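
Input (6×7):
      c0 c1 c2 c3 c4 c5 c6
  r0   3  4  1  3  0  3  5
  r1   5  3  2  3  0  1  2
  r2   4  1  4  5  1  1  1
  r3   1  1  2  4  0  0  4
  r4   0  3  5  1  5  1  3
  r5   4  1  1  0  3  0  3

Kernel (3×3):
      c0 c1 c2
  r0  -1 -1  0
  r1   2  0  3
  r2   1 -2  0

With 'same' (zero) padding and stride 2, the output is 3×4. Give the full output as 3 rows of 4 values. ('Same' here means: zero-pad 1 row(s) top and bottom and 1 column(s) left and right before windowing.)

Output[0,0]: The receptive field on the zero-padded input at this output position is [0 0 0 / 0 3 4 / 0 5 3]. Elementwise product with the kernel and sum: 0·-1 + 0·-1 + 0·2 + 4·3 + 0·1 + 5·-2.
Output[0,1]: The receptive field on the zero-padded input at this output position is [0 0 0 / 4 1 3 / 3 2 3]. Elementwise product with the kernel and sum: 0·-1 + 0·-1 + 4·2 + 3·3 + 3·1 + 2·-2.

2 16 18 3
-4 9 14 -9
0 5 -5 -8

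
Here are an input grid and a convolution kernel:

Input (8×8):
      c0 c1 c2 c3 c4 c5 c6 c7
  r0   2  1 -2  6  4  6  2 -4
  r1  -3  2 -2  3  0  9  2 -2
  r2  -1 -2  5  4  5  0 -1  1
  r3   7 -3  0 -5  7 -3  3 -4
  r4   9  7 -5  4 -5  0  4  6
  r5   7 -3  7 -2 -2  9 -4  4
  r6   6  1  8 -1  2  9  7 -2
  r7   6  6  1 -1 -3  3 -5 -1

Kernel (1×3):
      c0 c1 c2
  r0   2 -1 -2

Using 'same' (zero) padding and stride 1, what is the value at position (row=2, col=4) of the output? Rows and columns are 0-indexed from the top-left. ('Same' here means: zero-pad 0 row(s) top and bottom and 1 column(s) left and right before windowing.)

3

The receptive field on the zero-padded input at this output position is [4 5 0]. Elementwise product with the kernel and sum: 4·2 + 5·-1 + 0·-2.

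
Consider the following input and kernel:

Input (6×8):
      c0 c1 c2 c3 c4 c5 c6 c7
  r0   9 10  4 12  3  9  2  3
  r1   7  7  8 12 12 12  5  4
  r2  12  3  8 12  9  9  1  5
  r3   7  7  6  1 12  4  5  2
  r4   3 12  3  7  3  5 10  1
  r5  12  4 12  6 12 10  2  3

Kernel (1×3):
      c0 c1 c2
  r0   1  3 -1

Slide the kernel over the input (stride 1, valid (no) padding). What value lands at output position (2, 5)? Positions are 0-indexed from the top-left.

7

The receptive field on the input at this output position is [9 1 5]. Elementwise product with the kernel and sum: 9·1 + 1·3 + 5·-1.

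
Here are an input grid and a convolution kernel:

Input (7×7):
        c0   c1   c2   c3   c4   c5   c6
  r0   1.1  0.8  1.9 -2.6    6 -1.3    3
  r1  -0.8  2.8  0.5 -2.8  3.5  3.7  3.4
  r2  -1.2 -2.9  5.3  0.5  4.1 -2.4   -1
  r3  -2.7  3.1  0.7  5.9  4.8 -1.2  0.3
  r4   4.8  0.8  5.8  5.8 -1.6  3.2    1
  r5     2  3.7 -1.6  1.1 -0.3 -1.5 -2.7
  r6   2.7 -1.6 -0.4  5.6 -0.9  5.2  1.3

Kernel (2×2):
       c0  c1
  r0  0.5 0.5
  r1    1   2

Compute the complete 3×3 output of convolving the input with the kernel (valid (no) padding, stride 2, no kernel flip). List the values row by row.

Output[0,0]: The receptive field on the input at this output position is [1.1 0.8 / -0.8 2.8]. Elementwise product with the kernel and sum: 1.1·0.5 + 0.8·0.5 + -0.8·1 + 2.8·2.

5.75 -5.45 13.25
1.45 15.4 3.25
12.2 6.4 -2.5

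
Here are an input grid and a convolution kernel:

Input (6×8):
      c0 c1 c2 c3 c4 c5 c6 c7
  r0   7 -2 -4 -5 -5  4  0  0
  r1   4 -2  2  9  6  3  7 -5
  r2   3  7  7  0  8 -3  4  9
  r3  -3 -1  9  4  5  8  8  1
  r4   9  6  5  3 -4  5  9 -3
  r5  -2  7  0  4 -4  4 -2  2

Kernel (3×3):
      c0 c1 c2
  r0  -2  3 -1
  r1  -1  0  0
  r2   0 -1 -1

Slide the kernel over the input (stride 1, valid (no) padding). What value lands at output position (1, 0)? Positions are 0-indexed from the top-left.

-27

The receptive field on the input at this output position is [4 -2 2 / 3 7 7 / -3 -1 9]. Elementwise product with the kernel and sum: 4·-2 + -2·3 + 2·-1 + 3·-1 + -1·-1 + 9·-1.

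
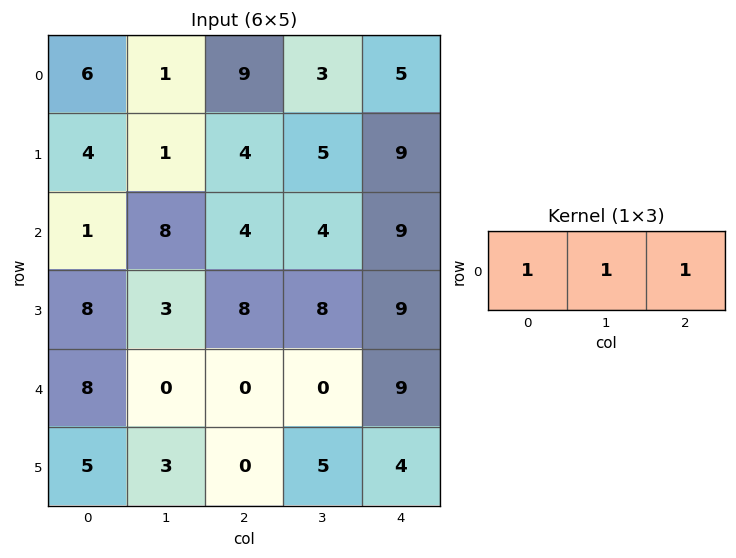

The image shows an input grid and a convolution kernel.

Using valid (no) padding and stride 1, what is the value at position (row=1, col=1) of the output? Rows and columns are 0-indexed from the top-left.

10

The receptive field on the input at this output position is [1 4 5]. Elementwise product with the kernel and sum: 1·1 + 4·1 + 5·1.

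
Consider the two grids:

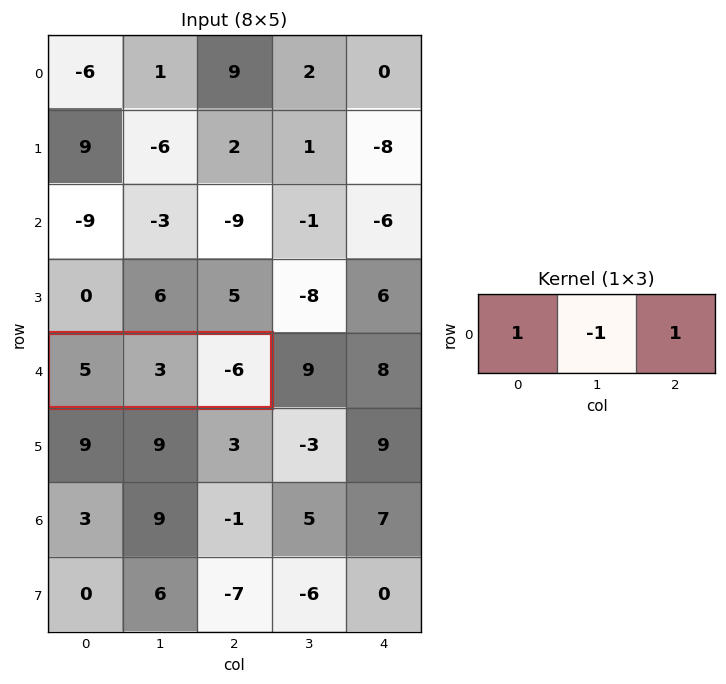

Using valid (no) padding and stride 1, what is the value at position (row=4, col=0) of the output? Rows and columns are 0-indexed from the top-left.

-4

The receptive field on the input at this output position is [5 3 -6]. Elementwise product with the kernel and sum: 5·1 + 3·-1 + -6·1.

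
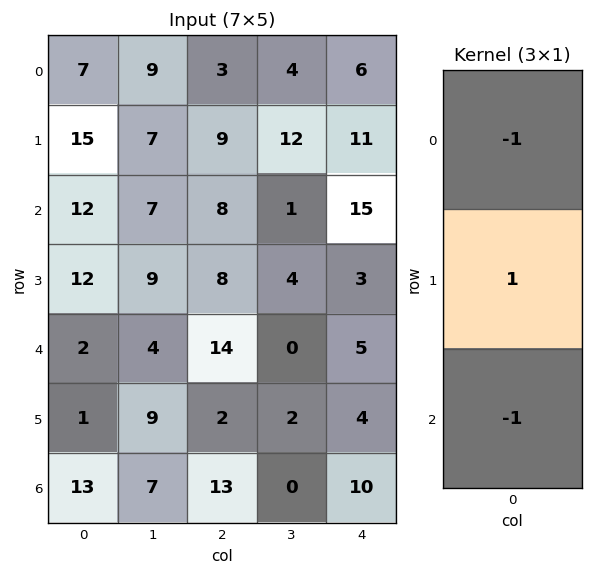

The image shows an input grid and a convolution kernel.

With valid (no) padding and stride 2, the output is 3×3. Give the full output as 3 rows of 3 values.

-4 -2 -10
-2 -14 -17
-14 -25 -11

Output[0,0]: The receptive field on the input at this output position is [7 / 15 / 12]. Elementwise product with the kernel and sum: 7·-1 + 15·1 + 12·-1.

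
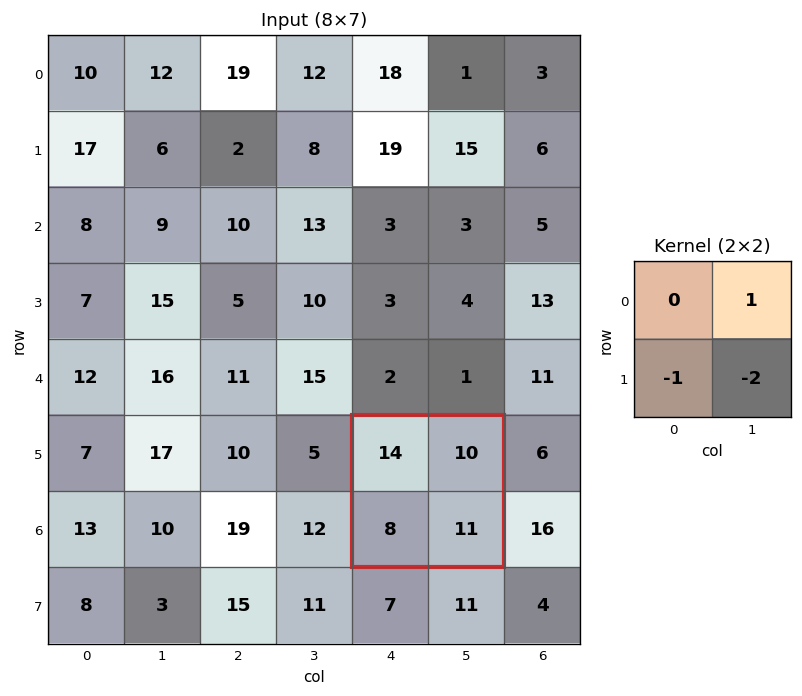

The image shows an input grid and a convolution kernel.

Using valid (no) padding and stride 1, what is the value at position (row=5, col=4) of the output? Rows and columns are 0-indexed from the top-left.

-20

The receptive field on the input at this output position is [14 10 / 8 11]. Elementwise product with the kernel and sum: 10·1 + 8·-1 + 11·-2.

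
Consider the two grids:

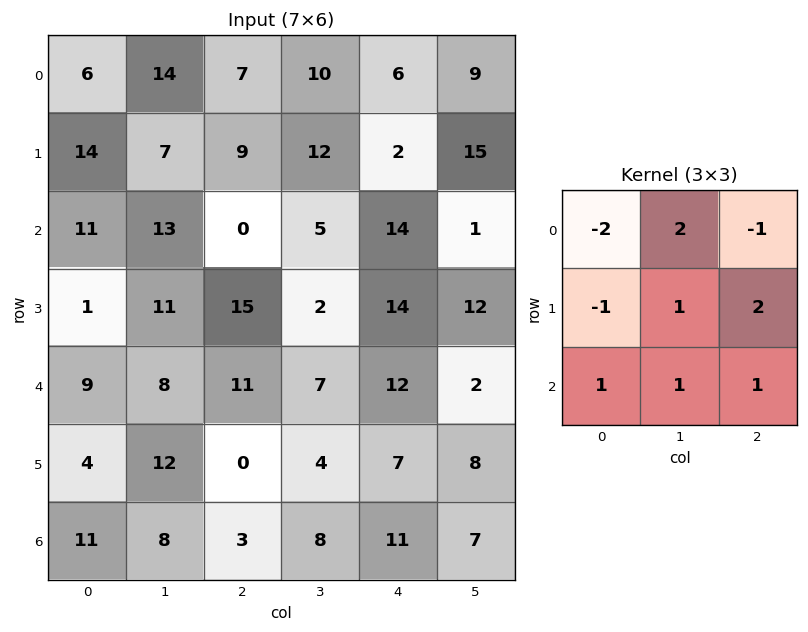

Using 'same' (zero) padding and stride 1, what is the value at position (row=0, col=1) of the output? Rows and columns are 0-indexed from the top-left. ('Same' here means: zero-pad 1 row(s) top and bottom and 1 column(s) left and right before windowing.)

The receptive field on the zero-padded input at this output position is [0 0 0 / 6 14 7 / 14 7 9]. Elementwise product with the kernel and sum: 0·-2 + 0·2 + 0·-1 + 6·-1 + 14·1 + 7·2 + 14·1 + 7·1 + 9·1.

52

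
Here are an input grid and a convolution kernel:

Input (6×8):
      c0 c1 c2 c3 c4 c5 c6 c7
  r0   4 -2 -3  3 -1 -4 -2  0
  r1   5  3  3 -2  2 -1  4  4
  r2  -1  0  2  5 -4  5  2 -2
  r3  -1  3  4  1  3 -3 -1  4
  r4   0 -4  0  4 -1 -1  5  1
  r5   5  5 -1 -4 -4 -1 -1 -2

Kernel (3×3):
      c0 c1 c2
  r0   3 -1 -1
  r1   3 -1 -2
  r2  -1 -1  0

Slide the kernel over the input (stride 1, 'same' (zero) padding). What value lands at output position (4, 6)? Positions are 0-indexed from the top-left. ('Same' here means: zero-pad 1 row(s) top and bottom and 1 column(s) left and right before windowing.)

The receptive field on the zero-padded input at this output position is [-3 -1 4 / -1 5 1 / -1 -1 -2]. Elementwise product with the kernel and sum: -3·3 + -1·-1 + 4·-1 + -1·3 + 5·-1 + 1·-2 + -1·-1 + -1·-1.

-20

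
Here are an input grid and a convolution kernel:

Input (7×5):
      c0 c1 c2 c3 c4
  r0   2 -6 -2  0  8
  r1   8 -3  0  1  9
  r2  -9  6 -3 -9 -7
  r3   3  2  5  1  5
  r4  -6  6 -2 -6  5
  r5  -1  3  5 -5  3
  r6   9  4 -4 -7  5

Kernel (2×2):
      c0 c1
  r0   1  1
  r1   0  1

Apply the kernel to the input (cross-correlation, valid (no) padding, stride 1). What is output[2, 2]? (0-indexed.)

-11

The receptive field on the input at this output position is [-3 -9 / 5 1]. Elementwise product with the kernel and sum: -3·1 + -9·1 + 1·1.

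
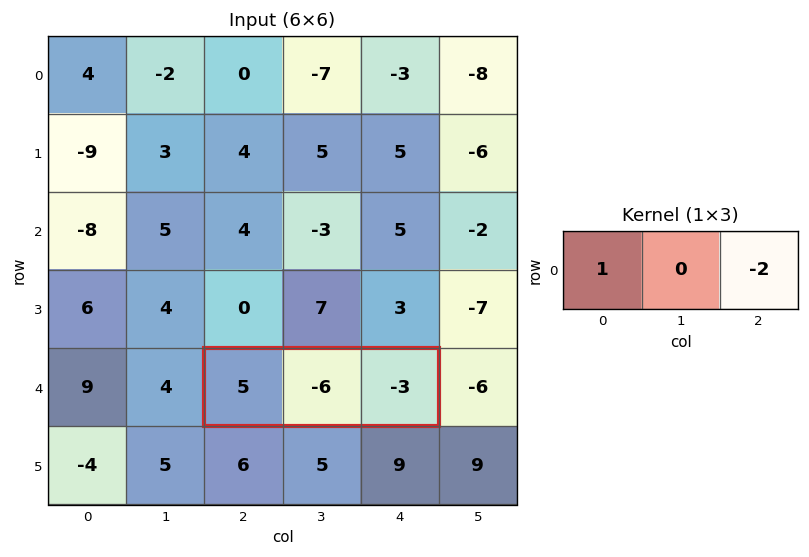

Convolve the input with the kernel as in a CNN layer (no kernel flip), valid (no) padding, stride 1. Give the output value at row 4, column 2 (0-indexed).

The receptive field on the input at this output position is [5 -6 -3]. Elementwise product with the kernel and sum: 5·1 + -3·-2.

11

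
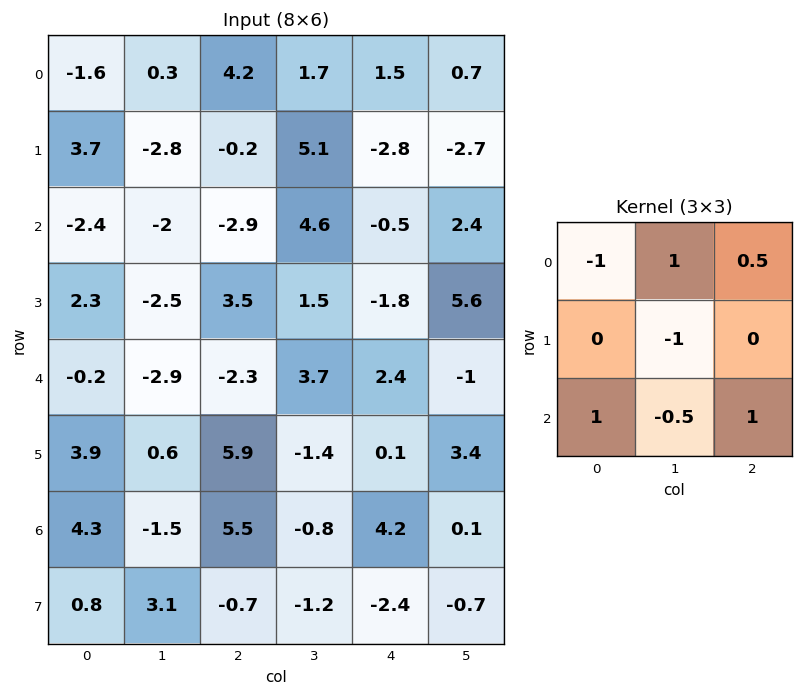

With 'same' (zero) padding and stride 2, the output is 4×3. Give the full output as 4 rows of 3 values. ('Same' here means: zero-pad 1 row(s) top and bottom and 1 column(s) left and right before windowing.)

Output[0,0]: The receptive field on the zero-padded input at this output position is [0 0 0 / 0 -1.6 0.3 / 0 3.7 -2.8]. Elementwise product with the kernel and sum: 0·-1 + 0·1 + 0·0.5 + -1.6·-1 + 0·1 + 3.7·-0.5 + -2.8·1.

-3.05 -1.8 2.3
1.05 5.3 -0.75
-0.1 5.3 -0.95
2.6 1.35 -1.7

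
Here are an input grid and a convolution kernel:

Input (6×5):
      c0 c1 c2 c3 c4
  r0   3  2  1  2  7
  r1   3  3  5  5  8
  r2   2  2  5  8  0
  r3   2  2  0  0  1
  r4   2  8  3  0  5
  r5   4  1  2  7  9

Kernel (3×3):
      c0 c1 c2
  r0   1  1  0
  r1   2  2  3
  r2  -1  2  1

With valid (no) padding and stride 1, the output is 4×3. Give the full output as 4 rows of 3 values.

Output[0,0]: The receptive field on the input at this output position is [3 2 1 / 3 3 5 / 2 2 5]. Elementwise product with the kernel and sum: 3·1 + 2·1 + 3·2 + 3·2 + 5·3 + 2·-1 + 2·2 + 5·1.

39 50 58
31 44 37
29 9 18
33 34 42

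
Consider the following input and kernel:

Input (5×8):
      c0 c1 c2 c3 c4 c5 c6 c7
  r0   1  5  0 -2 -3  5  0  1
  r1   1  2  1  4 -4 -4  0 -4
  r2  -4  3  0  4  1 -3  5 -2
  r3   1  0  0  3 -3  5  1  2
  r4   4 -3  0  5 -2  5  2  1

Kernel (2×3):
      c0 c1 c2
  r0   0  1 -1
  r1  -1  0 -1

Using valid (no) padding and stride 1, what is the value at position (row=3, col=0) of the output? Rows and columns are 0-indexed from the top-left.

-4

The receptive field on the input at this output position is [1 0 0 / 4 -3 0]. Elementwise product with the kernel and sum: 0·1 + 0·-1 + 4·-1 + 0·-1.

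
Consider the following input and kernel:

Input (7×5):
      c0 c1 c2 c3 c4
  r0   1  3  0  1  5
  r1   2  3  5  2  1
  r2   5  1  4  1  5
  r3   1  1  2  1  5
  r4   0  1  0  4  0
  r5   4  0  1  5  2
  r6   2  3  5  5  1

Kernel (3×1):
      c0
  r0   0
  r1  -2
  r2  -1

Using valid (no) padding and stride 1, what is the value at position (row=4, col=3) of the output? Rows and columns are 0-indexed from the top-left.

-15

The receptive field on the input at this output position is [4 / 5 / 5]. Elementwise product with the kernel and sum: 5·-2 + 5·-1.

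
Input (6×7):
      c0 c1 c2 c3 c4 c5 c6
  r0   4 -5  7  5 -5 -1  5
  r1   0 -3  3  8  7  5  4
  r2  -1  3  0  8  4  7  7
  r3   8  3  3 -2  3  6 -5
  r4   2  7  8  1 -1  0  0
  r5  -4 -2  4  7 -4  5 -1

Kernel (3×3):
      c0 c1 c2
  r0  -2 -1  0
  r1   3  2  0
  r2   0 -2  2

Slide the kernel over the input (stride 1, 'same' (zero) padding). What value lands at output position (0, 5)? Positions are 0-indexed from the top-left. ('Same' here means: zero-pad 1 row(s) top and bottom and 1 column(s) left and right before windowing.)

-19

The receptive field on the zero-padded input at this output position is [0 0 0 / -5 -1 5 / 7 5 4]. Elementwise product with the kernel and sum: 0·-2 + 0·-1 + -5·3 + -1·2 + 5·-2 + 4·2.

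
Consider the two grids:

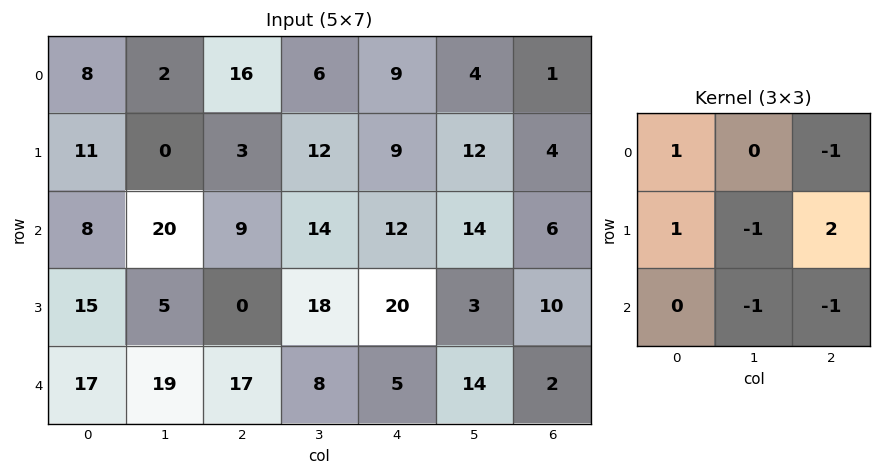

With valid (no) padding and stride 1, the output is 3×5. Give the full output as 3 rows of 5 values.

Output[0,0]: The receptive field on the input at this output position is [8 2 16 / 11 0 3 / 8 20 9]. Elementwise product with the kernel and sum: 8·1 + 16·-1 + 11·1 + 0·-1 + 3·2 + 20·-1 + 9·-1.

-20 -6 -10 3 -7
9 9 -25 7 2
-27 22 6 -15 27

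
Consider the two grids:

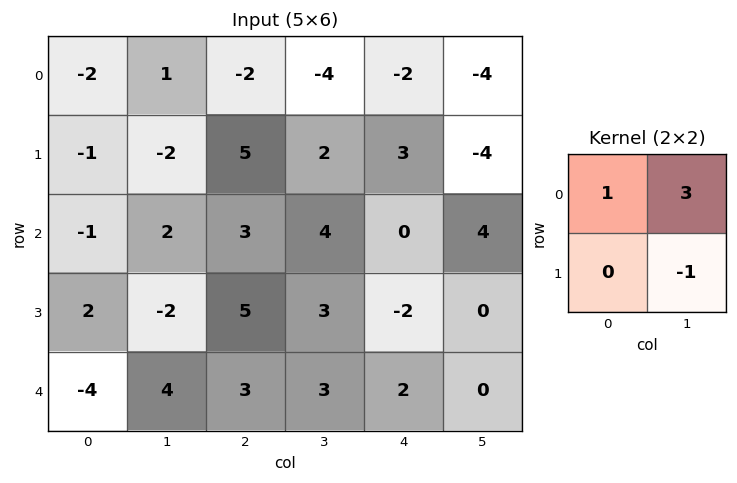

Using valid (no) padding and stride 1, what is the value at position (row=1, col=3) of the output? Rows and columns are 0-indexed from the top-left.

The receptive field on the input at this output position is [2 3 / 4 0]. Elementwise product with the kernel and sum: 2·1 + 3·3 + 0·-1.

11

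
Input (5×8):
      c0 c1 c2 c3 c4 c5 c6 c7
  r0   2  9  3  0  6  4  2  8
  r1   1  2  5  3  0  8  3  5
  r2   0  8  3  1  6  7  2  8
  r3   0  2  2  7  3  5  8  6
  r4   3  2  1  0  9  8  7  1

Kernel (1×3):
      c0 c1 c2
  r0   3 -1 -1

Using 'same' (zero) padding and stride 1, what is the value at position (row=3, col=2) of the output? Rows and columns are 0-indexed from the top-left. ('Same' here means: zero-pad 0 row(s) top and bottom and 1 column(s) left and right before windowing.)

-3

The receptive field on the zero-padded input at this output position is [2 2 7]. Elementwise product with the kernel and sum: 2·3 + 2·-1 + 7·-1.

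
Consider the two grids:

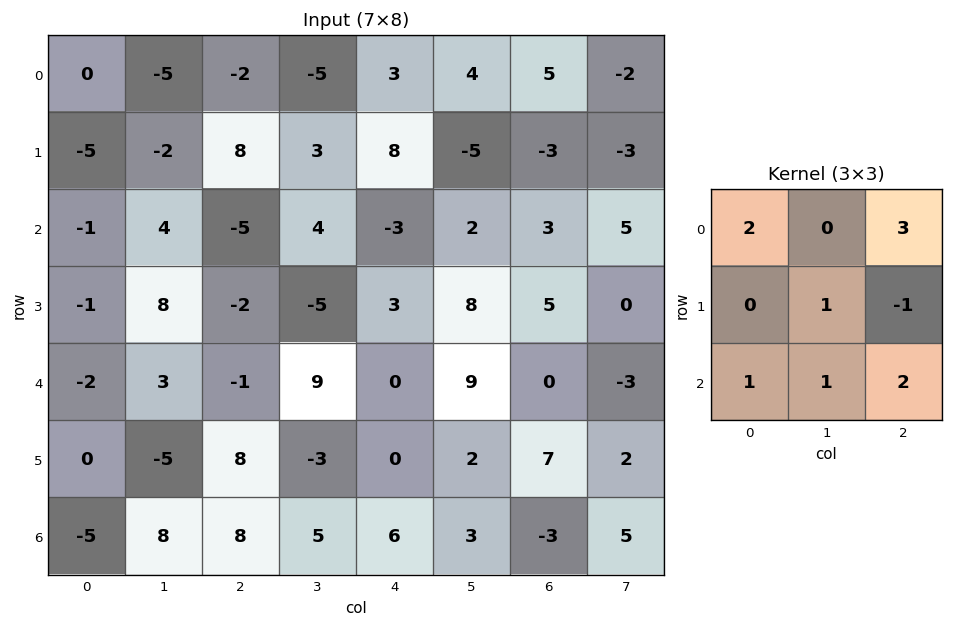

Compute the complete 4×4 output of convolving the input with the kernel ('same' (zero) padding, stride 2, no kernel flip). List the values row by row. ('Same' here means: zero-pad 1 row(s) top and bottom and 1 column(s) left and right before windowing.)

Output[0,0]: The receptive field on the zero-padded input at this output position is [0 0 0 / 0 0 -5 / 0 -5 -2]. Elementwise product with the kernel and sum: 0·2 + 0·3 + 0·1 + -5·-1 + 0·1 + -5·1 + -2·2.

-4 15 0 -7
4 -8 0 -8
9 -12 6 32
-28 -16 3 2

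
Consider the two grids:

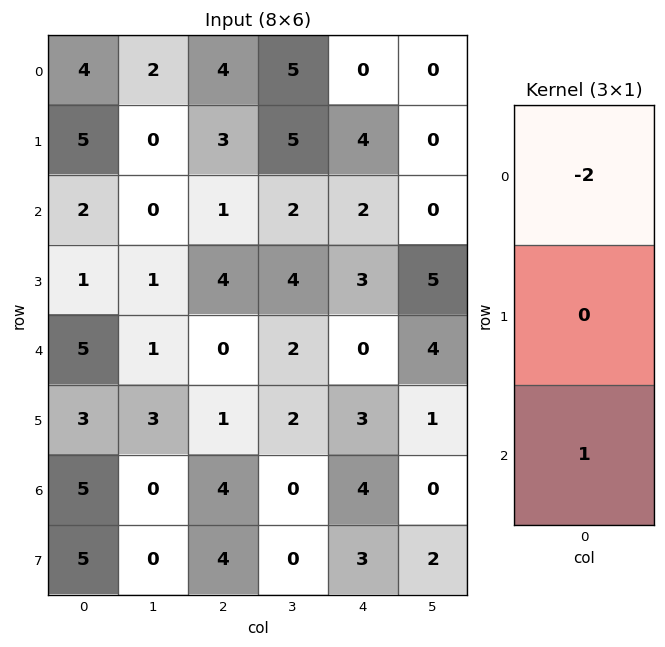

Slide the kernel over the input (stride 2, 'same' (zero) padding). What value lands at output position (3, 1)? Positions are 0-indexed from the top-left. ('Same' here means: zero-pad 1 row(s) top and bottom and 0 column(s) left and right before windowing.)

The receptive field on the zero-padded input at this output position is [1 / 4 / 4]. Elementwise product with the kernel and sum: 1·-2 + 4·1.

2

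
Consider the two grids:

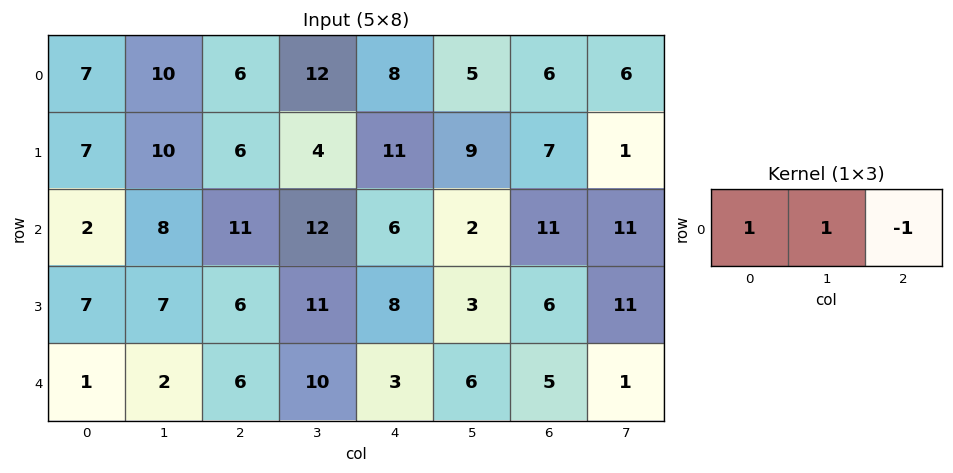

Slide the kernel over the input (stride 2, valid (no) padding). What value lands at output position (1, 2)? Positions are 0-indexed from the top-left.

-3

The receptive field on the input at this output position is [6 2 11]. Elementwise product with the kernel and sum: 6·1 + 2·1 + 11·-1.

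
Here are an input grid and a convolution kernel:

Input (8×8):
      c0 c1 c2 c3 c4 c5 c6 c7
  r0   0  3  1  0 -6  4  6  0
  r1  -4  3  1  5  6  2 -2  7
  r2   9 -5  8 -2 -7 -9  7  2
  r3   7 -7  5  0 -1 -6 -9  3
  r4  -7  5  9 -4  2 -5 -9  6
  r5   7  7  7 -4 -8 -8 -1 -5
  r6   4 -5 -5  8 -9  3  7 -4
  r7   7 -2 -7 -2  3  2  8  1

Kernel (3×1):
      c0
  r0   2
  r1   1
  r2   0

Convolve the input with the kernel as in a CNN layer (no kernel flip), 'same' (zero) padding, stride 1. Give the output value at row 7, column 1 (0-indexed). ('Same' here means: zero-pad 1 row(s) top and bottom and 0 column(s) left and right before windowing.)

The receptive field on the zero-padded input at this output position is [-5 / -2 / 0]. Elementwise product with the kernel and sum: -5·2 + -2·1.

-12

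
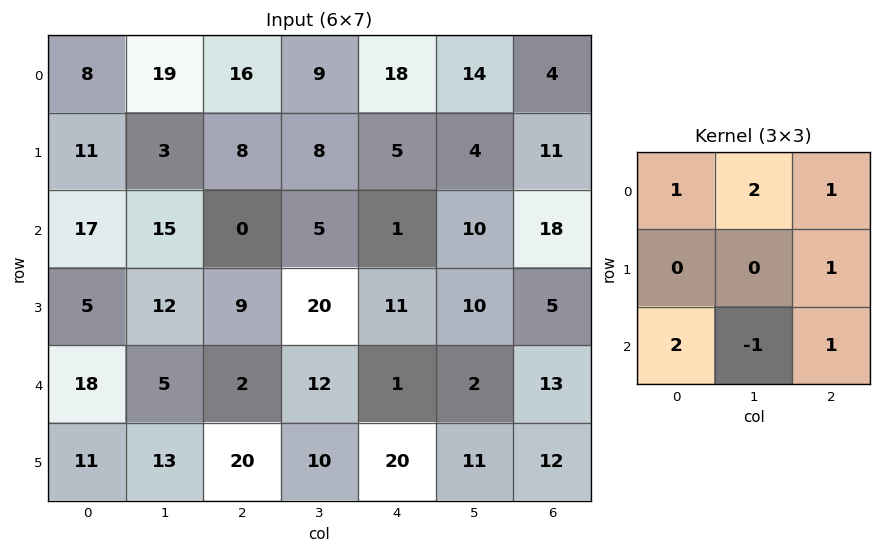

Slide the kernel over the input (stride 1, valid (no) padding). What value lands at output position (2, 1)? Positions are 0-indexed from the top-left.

60

The receptive field on the input at this output position is [15 0 5 / 12 9 20 / 5 2 12]. Elementwise product with the kernel and sum: 15·1 + 0·2 + 5·1 + 20·1 + 5·2 + 2·-1 + 12·1.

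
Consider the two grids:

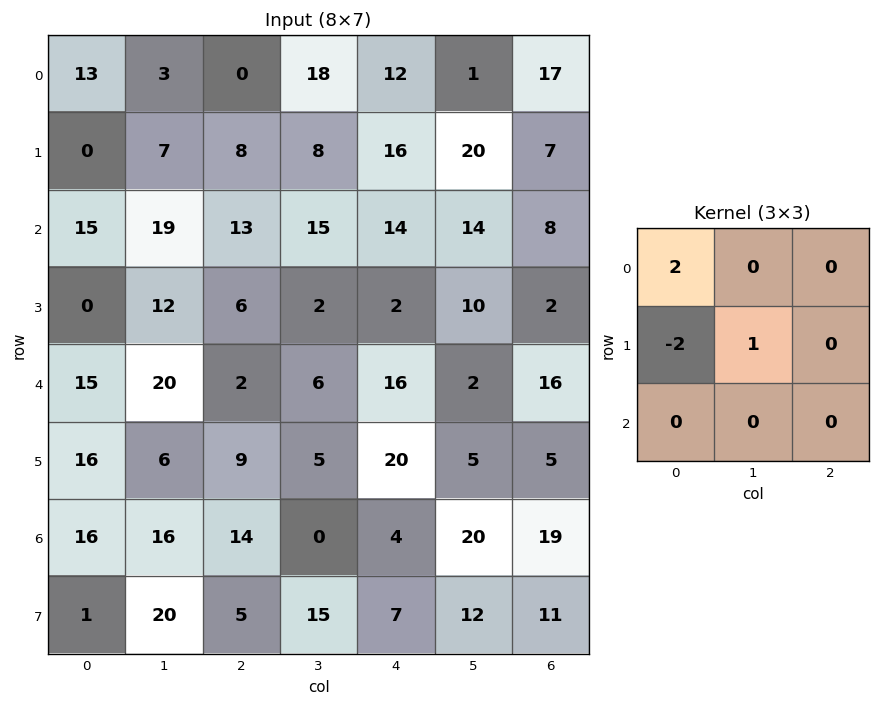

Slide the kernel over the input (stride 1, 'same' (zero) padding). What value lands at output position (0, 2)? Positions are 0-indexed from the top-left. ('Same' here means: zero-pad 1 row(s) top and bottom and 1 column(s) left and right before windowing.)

The receptive field on the zero-padded input at this output position is [0 0 0 / 3 0 18 / 7 8 8]. Elementwise product with the kernel and sum: 0·2 + 3·-2 + 0·1.

-6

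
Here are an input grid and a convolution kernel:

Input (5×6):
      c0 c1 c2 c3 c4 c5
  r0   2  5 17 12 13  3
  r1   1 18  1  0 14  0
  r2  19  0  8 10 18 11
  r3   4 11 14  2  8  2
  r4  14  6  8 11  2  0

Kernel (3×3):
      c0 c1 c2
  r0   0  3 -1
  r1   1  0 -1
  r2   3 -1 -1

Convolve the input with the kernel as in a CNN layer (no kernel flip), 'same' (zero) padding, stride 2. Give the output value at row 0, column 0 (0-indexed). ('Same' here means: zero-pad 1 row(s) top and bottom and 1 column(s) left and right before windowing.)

-24

The receptive field on the zero-padded input at this output position is [0 0 0 / 0 2 5 / 0 1 18]. Elementwise product with the kernel and sum: 0·3 + 0·-1 + 0·1 + 5·-1 + 0·3 + 1·-1 + 18·-1.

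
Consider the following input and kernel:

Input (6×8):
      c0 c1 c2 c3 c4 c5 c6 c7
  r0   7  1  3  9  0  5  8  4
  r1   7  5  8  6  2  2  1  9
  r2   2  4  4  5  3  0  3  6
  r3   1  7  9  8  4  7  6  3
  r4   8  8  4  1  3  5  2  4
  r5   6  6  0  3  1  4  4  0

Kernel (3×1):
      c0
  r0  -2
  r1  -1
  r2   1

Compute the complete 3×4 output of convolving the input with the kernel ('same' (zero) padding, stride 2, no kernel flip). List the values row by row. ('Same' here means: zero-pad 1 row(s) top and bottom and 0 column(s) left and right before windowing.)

Output[0,0]: The receptive field on the zero-padded input at this output position is [0 / 7 / 7]. Elementwise product with the kernel and sum: 0·-2 + 7·-1 + 7·1.

0 5 2 -7
-15 -11 -3 1
-4 -22 -10 -10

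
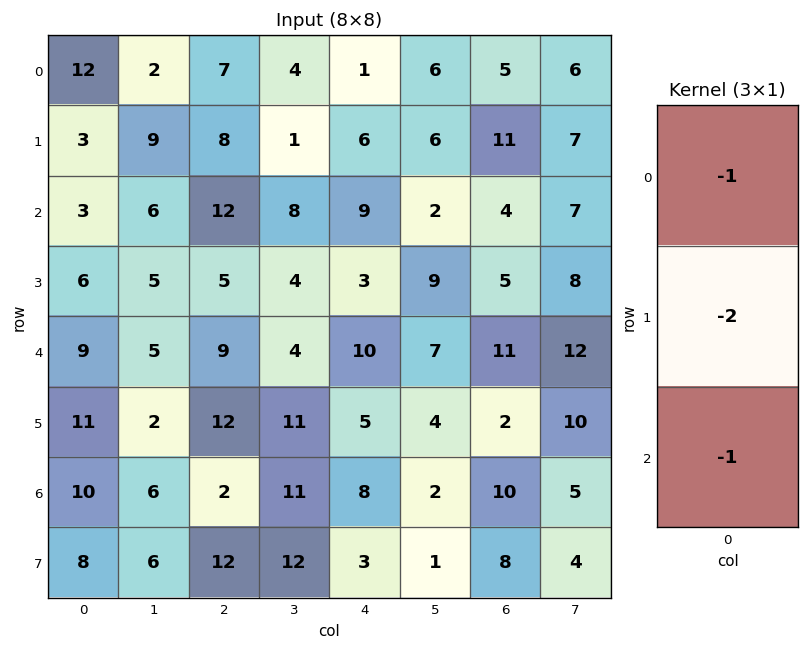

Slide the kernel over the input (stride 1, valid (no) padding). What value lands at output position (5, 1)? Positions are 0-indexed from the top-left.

-20

The receptive field on the input at this output position is [2 / 6 / 6]. Elementwise product with the kernel and sum: 2·-1 + 6·-2 + 6·-1.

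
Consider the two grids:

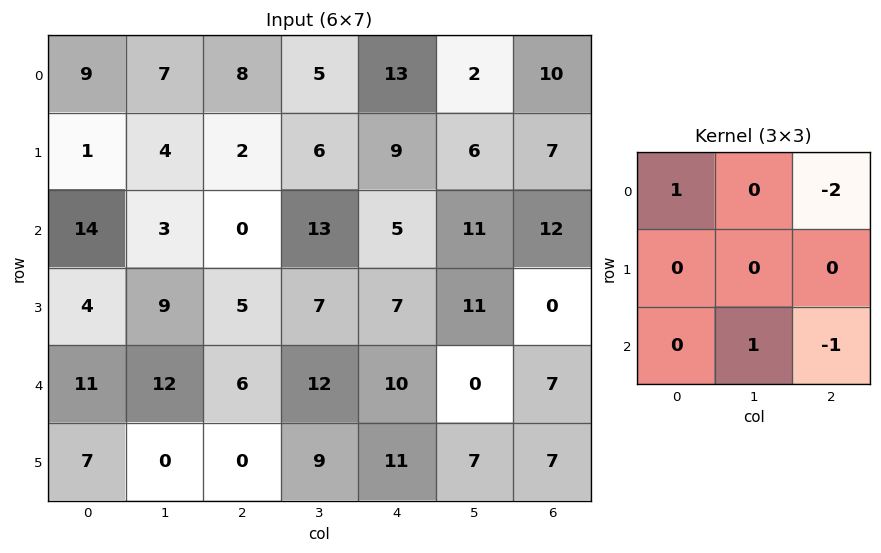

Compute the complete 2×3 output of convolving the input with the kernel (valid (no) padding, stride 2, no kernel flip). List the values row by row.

Output[0,0]: The receptive field on the input at this output position is [9 7 8 / 1 4 2 / 14 3 0]. Elementwise product with the kernel and sum: 9·1 + 8·-2 + 3·1 + 0·-1.

-4 -10 -8
20 -8 -26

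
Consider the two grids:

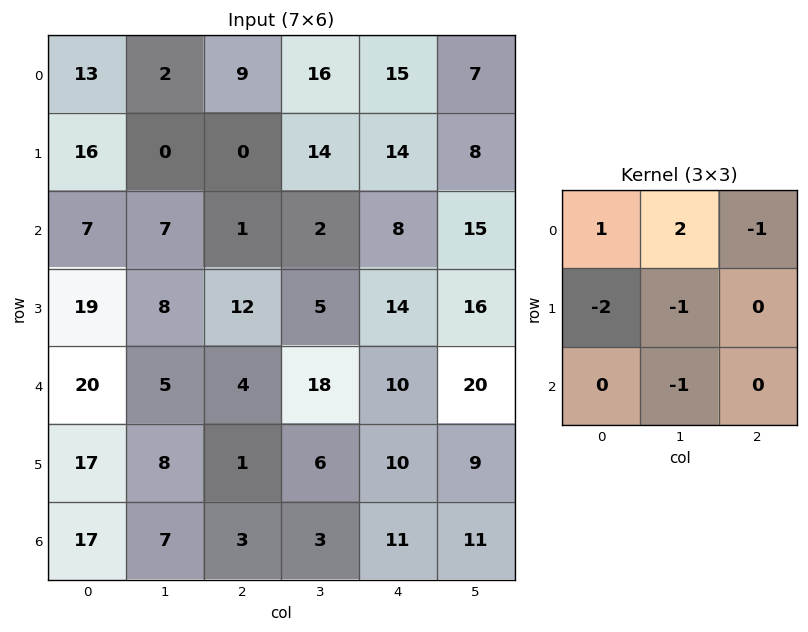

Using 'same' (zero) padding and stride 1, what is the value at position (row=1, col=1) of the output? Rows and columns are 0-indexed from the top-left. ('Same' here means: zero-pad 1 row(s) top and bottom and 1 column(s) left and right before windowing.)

The receptive field on the zero-padded input at this output position is [13 2 9 / 16 0 0 / 7 7 1]. Elementwise product with the kernel and sum: 13·1 + 2·2 + 9·-1 + 16·-2 + 0·-1 + 7·-1.

-31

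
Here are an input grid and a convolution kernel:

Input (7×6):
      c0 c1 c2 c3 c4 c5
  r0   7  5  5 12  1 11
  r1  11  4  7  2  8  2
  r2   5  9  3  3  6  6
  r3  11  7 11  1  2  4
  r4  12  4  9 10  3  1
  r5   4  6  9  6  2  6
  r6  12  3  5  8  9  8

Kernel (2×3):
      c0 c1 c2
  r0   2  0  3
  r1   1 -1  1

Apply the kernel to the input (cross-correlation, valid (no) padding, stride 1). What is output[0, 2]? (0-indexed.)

The receptive field on the input at this output position is [5 12 1 / 7 2 8]. Elementwise product with the kernel and sum: 5·2 + 1·3 + 7·1 + 2·-1 + 8·1.

26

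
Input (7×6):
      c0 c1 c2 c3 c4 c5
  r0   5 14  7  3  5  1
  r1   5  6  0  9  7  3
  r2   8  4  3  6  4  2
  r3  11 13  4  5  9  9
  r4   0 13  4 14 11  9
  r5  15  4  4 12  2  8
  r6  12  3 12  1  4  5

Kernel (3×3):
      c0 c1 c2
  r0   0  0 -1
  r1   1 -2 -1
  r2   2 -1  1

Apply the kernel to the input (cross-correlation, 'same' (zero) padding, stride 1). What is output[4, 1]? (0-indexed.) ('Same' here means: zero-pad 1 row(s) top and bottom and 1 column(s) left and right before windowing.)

The receptive field on the zero-padded input at this output position is [11 13 4 / 0 13 4 / 15 4 4]. Elementwise product with the kernel and sum: 4·-1 + 0·1 + 13·-2 + 4·-1 + 15·2 + 4·-1 + 4·1.

-4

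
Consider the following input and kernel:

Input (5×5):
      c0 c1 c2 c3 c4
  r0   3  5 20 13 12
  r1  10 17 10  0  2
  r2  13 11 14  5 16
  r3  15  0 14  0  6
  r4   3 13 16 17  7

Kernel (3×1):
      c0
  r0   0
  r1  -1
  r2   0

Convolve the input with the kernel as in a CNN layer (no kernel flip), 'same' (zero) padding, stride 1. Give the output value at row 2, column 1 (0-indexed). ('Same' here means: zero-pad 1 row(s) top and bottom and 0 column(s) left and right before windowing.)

The receptive field on the zero-padded input at this output position is [17 / 11 / 0]. Elementwise product with the kernel and sum: 11·-1.

-11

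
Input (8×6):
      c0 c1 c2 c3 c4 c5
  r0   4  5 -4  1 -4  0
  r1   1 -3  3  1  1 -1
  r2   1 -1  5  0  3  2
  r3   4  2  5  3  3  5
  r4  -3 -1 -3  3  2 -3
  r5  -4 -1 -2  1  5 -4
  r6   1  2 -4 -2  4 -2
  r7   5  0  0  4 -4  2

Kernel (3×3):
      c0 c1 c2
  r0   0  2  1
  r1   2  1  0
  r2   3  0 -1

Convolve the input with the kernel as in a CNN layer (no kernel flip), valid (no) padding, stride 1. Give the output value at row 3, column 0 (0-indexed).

The receptive field on the input at this output position is [4 2 5 / -3 -1 -3 / -4 -1 -2]. Elementwise product with the kernel and sum: 2·2 + 5·1 + -3·2 + -1·1 + -4·3 + -2·-1.

-8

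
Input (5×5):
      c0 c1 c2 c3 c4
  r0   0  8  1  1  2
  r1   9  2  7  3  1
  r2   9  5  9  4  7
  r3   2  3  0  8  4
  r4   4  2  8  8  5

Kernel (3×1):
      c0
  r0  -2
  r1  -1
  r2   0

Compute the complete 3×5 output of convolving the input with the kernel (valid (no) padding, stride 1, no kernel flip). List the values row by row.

Output[0,0]: The receptive field on the input at this output position is [0 / 9 / 9]. Elementwise product with the kernel and sum: 0·-2 + 9·-1.

-9 -18 -9 -5 -5
-27 -9 -23 -10 -9
-20 -13 -18 -16 -18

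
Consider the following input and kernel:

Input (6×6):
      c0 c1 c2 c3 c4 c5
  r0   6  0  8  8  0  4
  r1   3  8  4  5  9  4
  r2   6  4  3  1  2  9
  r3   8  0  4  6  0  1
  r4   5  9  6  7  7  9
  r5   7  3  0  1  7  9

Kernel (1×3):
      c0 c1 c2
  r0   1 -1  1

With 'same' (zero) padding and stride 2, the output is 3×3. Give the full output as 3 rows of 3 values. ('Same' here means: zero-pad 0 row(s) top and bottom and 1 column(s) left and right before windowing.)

Output[0,0]: The receptive field on the zero-padded input at this output position is [0 6 0]. Elementwise product with the kernel and sum: 0·1 + 6·-1 + 0·1.

-6 0 12
-2 2 8
4 10 9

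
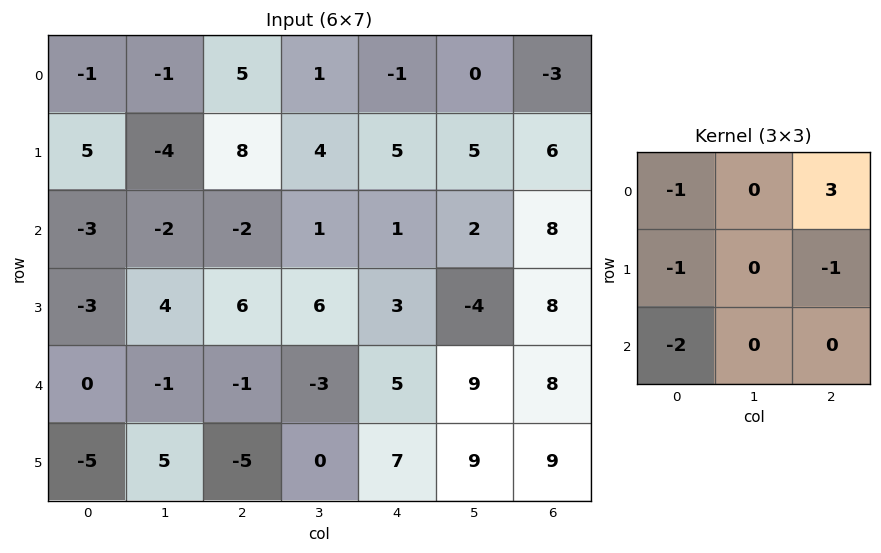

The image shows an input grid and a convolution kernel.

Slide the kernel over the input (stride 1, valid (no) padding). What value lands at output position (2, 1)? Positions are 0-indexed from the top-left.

-3

The receptive field on the input at this output position is [-2 -2 1 / 4 6 6 / -1 -1 -3]. Elementwise product with the kernel and sum: -2·-1 + 1·3 + 4·-1 + 6·-1 + -1·-2.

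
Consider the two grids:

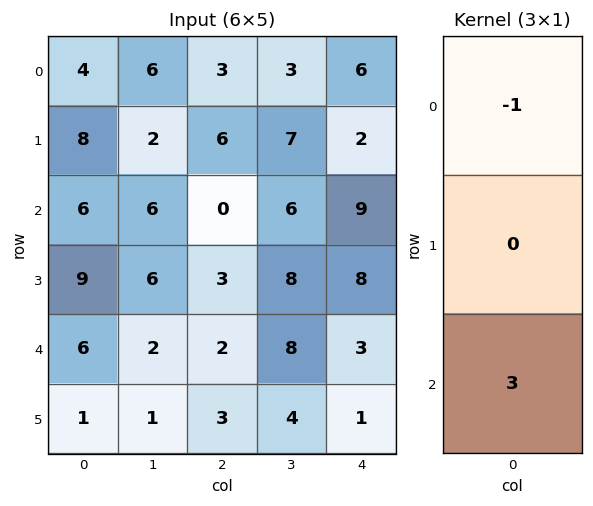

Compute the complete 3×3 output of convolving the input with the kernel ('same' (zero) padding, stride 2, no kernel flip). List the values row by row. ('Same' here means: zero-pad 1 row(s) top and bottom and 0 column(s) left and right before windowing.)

24 18 6
19 3 22
-6 6 -5

Output[0,0]: The receptive field on the zero-padded input at this output position is [0 / 4 / 8]. Elementwise product with the kernel and sum: 0·-1 + 8·3.
Output[0,1]: The receptive field on the zero-padded input at this output position is [0 / 3 / 6]. Elementwise product with the kernel and sum: 0·-1 + 6·3.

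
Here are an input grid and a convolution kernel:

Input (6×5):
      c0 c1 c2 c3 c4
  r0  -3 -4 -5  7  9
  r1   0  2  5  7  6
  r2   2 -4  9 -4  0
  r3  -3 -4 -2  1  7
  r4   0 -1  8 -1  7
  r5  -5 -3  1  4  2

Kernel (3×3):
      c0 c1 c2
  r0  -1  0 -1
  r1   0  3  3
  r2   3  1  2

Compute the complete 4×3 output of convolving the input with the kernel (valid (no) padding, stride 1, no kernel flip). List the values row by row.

Output[0,0]: The receptive field on the input at this output position is [-3 -4 -5 / 0 2 5 / 2 -4 9]. Elementwise product with the kernel and sum: -3·-1 + -5·-1 + 2·3 + 5·3 + 2·3 + -4·1 + 9·2.
Output[0,1]: The receptive field on the input at this output position is [-4 -5 7 / 2 5 7 / -4 9 -4]. Elementwise product with the kernel and sum: -4·-1 + 7·-1 + 5·3 + 7·3 + -4·3 + 9·1 + -4·2.

49 22 58
-7 -6 -14
-14 8 52
10 24 24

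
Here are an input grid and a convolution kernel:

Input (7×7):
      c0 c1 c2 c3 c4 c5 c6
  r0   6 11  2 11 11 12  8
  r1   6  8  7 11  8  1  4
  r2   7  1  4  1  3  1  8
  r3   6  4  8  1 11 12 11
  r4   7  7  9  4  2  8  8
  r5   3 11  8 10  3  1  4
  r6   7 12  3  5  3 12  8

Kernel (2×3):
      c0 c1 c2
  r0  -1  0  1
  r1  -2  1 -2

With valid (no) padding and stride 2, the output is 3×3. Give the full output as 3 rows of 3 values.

Output[0,0]: The receptive field on the input at this output position is [6 11 2 / 6 8 7]. Elementwise product with the kernel and sum: 6·-1 + 2·1 + 6·-2 + 8·1 + 7·-2.
Output[0,1]: The receptive field on the input at this output position is [2 11 11 / 7 11 8]. Elementwise product with the kernel and sum: 2·-1 + 11·1 + 7·-2 + 11·1 + 8·-2.

-22 -10 -26
-27 -38 -27
-9 -19 -7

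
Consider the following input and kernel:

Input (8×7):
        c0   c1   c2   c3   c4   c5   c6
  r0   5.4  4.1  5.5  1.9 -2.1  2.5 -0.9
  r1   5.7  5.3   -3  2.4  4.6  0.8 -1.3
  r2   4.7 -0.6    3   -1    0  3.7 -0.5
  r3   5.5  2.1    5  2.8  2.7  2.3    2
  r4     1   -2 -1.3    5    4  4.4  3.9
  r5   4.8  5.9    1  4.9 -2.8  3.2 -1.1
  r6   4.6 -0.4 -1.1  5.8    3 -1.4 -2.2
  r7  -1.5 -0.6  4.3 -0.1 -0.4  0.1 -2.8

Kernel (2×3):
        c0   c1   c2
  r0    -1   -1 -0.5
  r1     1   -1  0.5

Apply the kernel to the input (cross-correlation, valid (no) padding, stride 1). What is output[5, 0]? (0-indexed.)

The receptive field on the input at this output position is [4.8 5.9 1 / 4.6 -0.4 -1.1]. Elementwise product with the kernel and sum: 4.8·-1 + 5.9·-1 + 1·-0.5 + 4.6·1 + -0.4·-1 + -1.1·0.5.

-6.75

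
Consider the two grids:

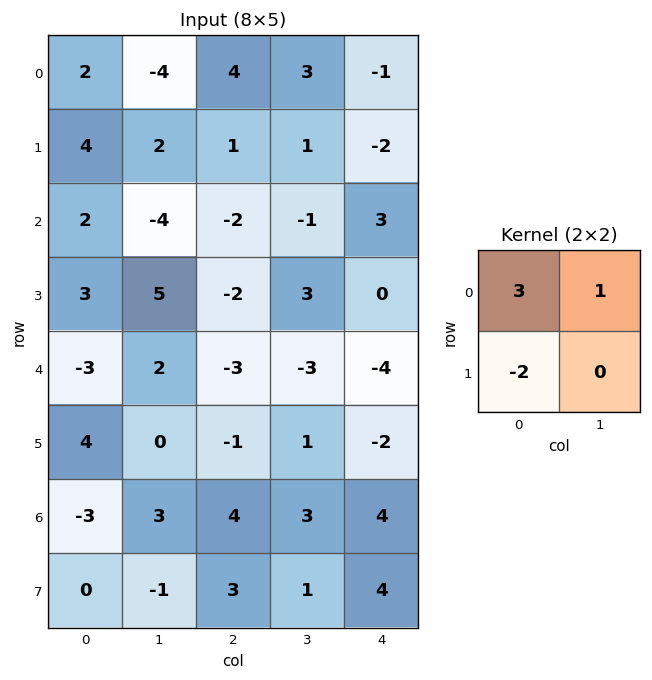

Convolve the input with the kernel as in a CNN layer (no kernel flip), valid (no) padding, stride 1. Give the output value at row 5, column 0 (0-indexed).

The receptive field on the input at this output position is [4 0 / -3 3]. Elementwise product with the kernel and sum: 4·3 + 0·1 + -3·-2.

18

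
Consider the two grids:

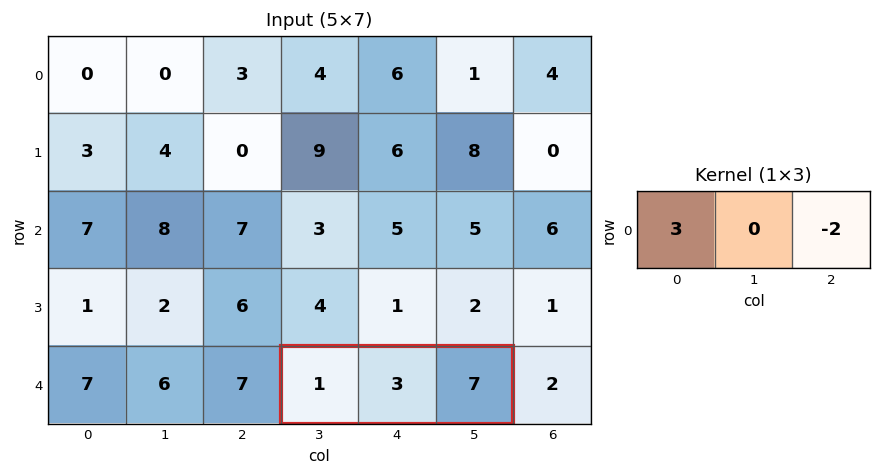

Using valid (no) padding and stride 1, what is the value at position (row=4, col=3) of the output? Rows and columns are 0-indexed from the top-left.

The receptive field on the input at this output position is [1 3 7]. Elementwise product with the kernel and sum: 1·3 + 7·-2.

-11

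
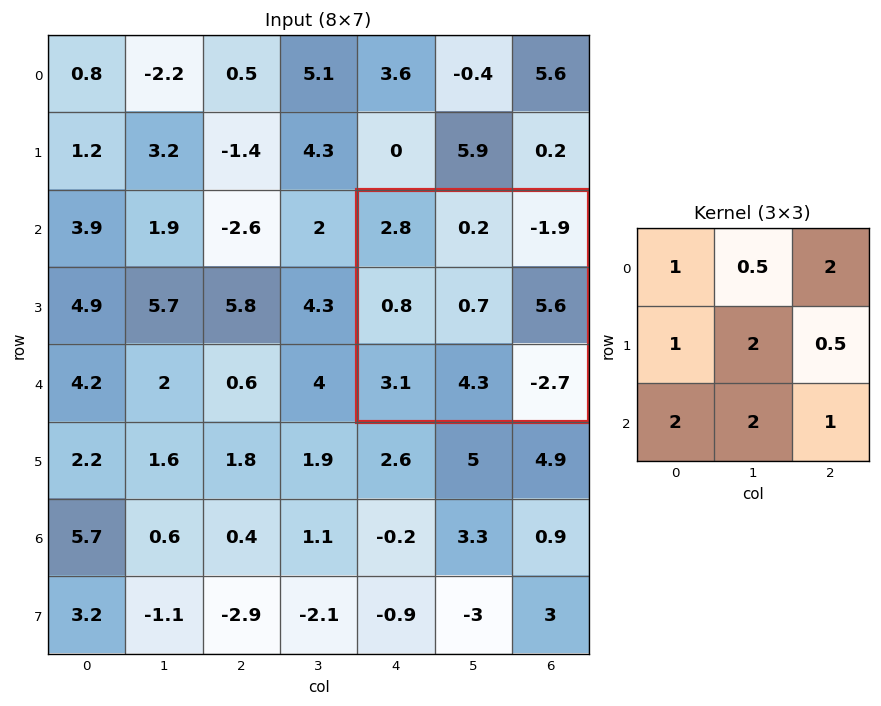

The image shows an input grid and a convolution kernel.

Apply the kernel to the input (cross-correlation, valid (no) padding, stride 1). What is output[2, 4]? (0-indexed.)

The receptive field on the input at this output position is [2.8 0.2 -1.9 / 0.8 0.7 5.6 / 3.1 4.3 -2.7]. Elementwise product with the kernel and sum: 2.8·1 + 0.2·0.5 + -1.9·2 + 0.8·1 + 0.7·2 + 5.6·0.5 + 3.1·2 + 4.3·2 + -2.7·1.

16.2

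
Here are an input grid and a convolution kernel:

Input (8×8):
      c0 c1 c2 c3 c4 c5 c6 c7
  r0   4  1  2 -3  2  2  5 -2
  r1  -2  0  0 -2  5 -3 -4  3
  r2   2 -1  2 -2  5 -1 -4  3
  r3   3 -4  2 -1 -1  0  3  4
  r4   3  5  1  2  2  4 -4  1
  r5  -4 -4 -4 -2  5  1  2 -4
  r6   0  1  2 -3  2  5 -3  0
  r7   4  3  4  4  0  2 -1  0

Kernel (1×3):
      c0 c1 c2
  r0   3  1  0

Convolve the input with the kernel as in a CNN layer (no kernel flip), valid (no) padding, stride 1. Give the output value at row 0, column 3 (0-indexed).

-7

The receptive field on the input at this output position is [-3 2 2]. Elementwise product with the kernel and sum: -3·3 + 2·1.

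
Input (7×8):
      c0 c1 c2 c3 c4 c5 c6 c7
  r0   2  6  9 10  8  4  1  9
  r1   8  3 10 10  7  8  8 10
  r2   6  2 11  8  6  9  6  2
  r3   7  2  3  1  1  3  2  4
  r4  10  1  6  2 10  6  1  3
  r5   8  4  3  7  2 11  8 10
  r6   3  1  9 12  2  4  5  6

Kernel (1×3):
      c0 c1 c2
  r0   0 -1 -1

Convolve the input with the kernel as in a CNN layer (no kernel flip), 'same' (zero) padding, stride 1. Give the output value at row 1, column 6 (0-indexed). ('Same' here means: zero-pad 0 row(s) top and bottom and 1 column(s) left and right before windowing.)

-18

The receptive field on the zero-padded input at this output position is [8 8 10]. Elementwise product with the kernel and sum: 8·-1 + 10·-1.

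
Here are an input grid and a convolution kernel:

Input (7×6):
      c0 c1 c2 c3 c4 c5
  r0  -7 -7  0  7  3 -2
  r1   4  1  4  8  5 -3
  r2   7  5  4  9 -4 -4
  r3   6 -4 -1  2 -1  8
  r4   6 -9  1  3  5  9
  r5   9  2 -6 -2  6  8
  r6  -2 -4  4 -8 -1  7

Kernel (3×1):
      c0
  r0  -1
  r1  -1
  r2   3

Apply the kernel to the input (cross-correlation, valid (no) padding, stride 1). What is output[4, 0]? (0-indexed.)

The receptive field on the input at this output position is [6 / 9 / -2]. Elementwise product with the kernel and sum: 6·-1 + 9·-1 + -2·3.

-21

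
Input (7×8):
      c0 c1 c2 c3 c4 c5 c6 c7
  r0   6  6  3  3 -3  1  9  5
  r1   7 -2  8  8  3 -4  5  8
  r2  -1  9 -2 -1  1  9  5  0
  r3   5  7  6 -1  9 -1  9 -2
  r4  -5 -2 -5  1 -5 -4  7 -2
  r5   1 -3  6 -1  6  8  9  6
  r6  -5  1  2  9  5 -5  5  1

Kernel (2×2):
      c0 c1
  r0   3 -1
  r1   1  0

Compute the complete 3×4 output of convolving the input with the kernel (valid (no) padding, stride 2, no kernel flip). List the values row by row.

19 14 -7 27
-7 1 3 24
-12 -10 -5 32

Output[0,0]: The receptive field on the input at this output position is [6 6 / 7 -2]. Elementwise product with the kernel and sum: 6·3 + 6·-1 + 7·1.
Output[0,1]: The receptive field on the input at this output position is [3 3 / 8 8]. Elementwise product with the kernel and sum: 3·3 + 3·-1 + 8·1.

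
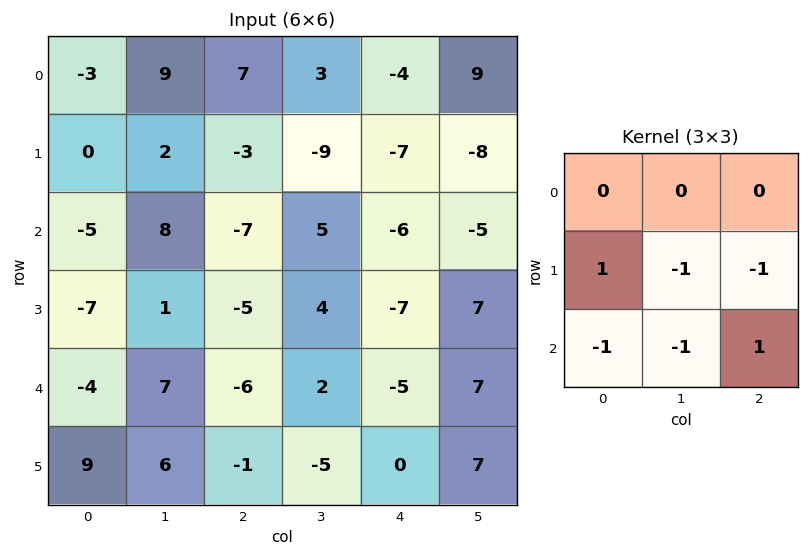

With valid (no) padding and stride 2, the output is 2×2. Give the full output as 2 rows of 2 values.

-9 9
-12 -3

Output[0,0]: The receptive field on the input at this output position is [-3 9 7 / 0 2 -3 / -5 8 -7]. Elementwise product with the kernel and sum: 0·1 + 2·-1 + -3·-1 + -5·-1 + 8·-1 + -7·1.
Output[0,1]: The receptive field on the input at this output position is [7 3 -4 / -3 -9 -7 / -7 5 -6]. Elementwise product with the kernel and sum: -3·1 + -9·-1 + -7·-1 + -7·-1 + 5·-1 + -6·1.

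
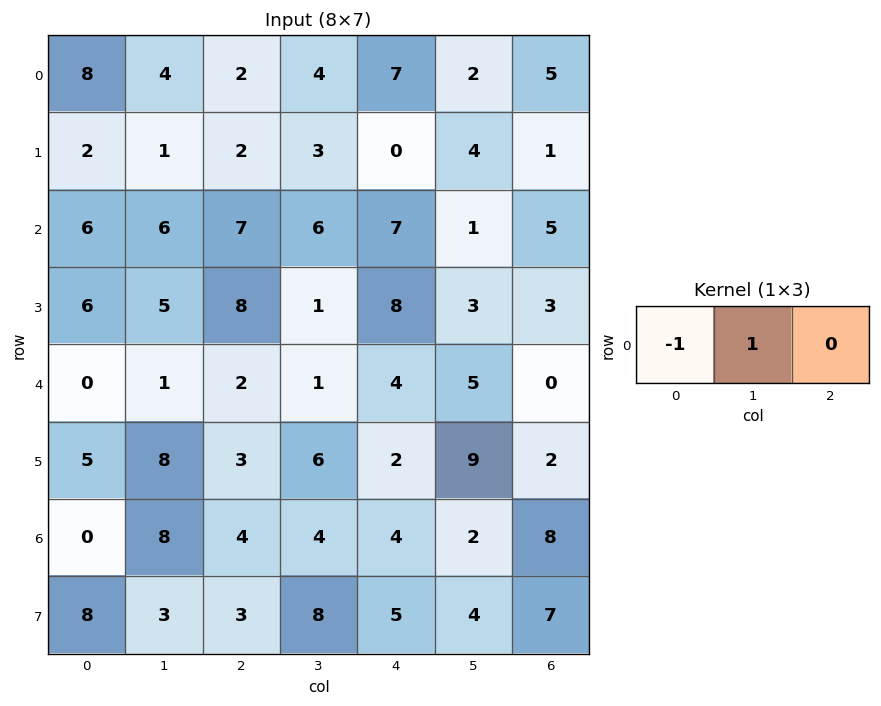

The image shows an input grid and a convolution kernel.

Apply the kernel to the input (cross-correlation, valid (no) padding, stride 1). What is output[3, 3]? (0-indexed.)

The receptive field on the input at this output position is [1 8 3]. Elementwise product with the kernel and sum: 1·-1 + 8·1.

7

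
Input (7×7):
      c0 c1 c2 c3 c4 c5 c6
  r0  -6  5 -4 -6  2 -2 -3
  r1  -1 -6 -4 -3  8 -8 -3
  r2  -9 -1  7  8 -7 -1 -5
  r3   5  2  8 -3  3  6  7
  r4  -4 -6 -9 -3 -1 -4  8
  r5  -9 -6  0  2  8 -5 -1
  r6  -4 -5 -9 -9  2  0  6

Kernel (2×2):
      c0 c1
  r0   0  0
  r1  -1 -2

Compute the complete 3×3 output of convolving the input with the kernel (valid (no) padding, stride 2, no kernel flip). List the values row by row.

Output[0,0]: The receptive field on the input at this output position is [-6 5 / -1 -6]. Elementwise product with the kernel and sum: -1·-1 + -6·-2.
Output[0,1]: The receptive field on the input at this output position is [-4 -6 / -4 -3]. Elementwise product with the kernel and sum: -4·-1 + -3·-2.

13 10 8
-9 -2 -15
21 -4 2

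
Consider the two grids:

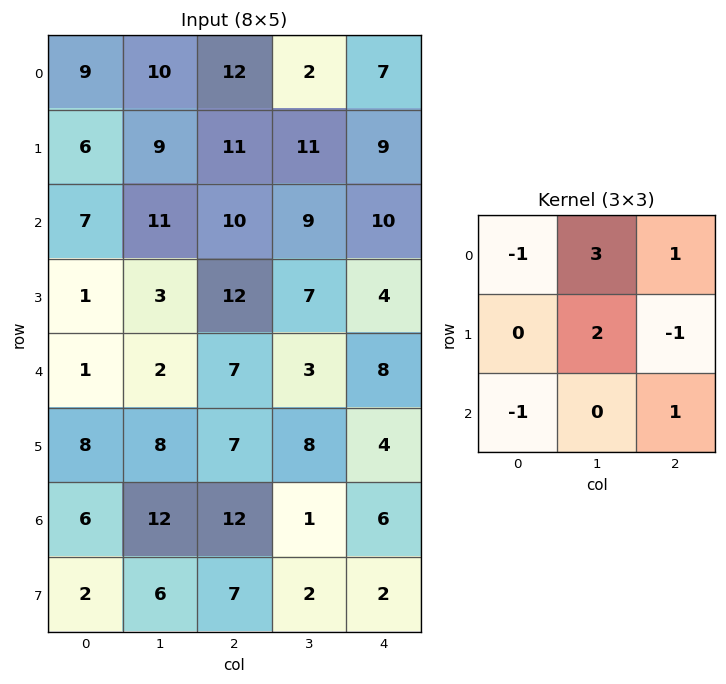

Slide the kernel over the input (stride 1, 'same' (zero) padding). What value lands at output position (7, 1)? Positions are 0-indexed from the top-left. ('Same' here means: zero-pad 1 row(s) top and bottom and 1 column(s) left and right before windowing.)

47

The receptive field on the zero-padded input at this output position is [6 12 12 / 2 6 7 / 0 0 0]. Elementwise product with the kernel and sum: 6·-1 + 12·3 + 12·1 + 6·2 + 7·-1 + 0·-1 + 0·1.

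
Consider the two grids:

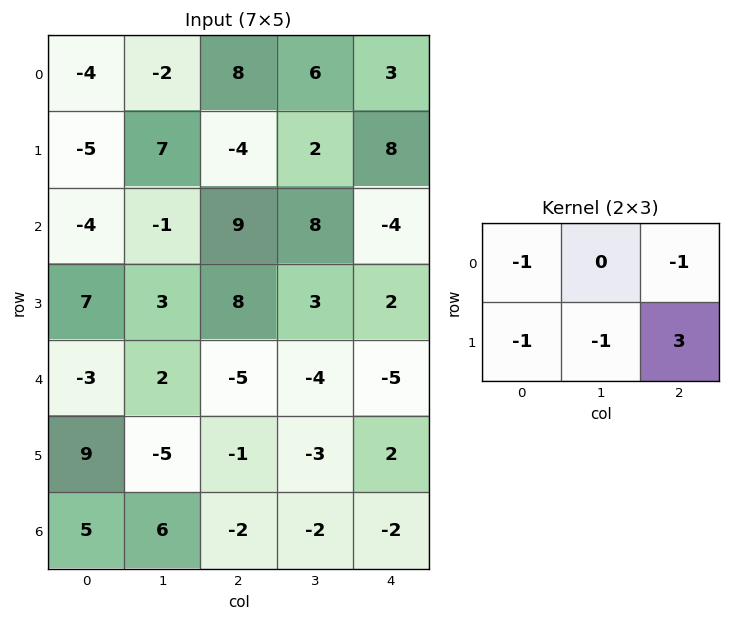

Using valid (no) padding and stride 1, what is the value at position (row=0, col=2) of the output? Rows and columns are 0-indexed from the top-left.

The receptive field on the input at this output position is [8 6 3 / -4 2 8]. Elementwise product with the kernel and sum: 8·-1 + 3·-1 + -4·-1 + 2·-1 + 8·3.

15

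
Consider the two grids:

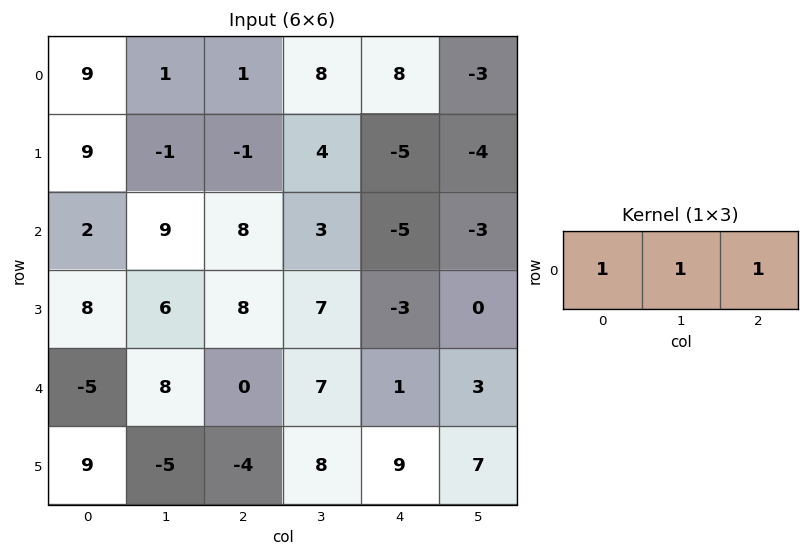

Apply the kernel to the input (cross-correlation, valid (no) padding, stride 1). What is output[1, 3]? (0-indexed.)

The receptive field on the input at this output position is [4 -5 -4]. Elementwise product with the kernel and sum: 4·1 + -5·1 + -4·1.

-5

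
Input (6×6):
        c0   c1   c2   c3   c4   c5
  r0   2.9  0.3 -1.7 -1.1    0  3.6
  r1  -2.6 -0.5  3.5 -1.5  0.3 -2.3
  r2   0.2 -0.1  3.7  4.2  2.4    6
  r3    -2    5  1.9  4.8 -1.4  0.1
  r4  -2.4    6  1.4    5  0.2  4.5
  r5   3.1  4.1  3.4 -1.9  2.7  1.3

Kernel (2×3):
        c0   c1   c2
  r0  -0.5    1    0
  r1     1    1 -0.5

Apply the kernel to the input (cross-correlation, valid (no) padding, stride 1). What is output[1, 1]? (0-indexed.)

The receptive field on the input at this output position is [-0.5 3.5 -1.5 / -0.1 3.7 4.2]. Elementwise product with the kernel and sum: -0.5·-0.5 + 3.5·1 + -0.1·1 + 3.7·1 + 4.2·-0.5.

5.25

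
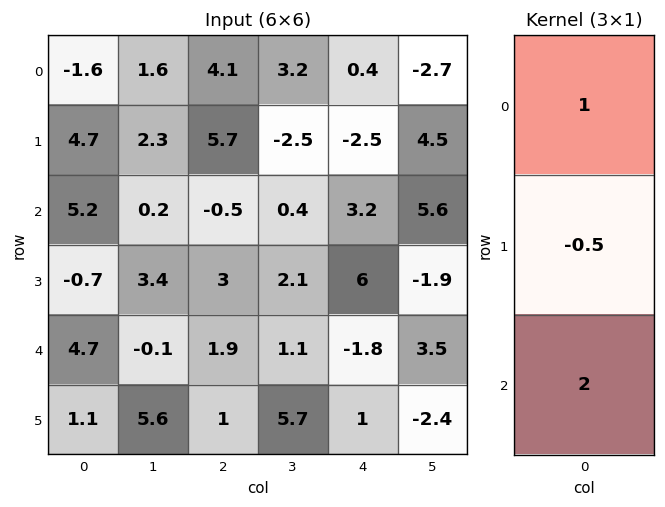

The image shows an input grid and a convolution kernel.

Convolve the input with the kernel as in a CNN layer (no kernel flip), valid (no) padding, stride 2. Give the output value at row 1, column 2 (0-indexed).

-3.4

The receptive field on the input at this output position is [3.2 / 6 / -1.8]. Elementwise product with the kernel and sum: 3.2·1 + 6·-0.5 + -1.8·2.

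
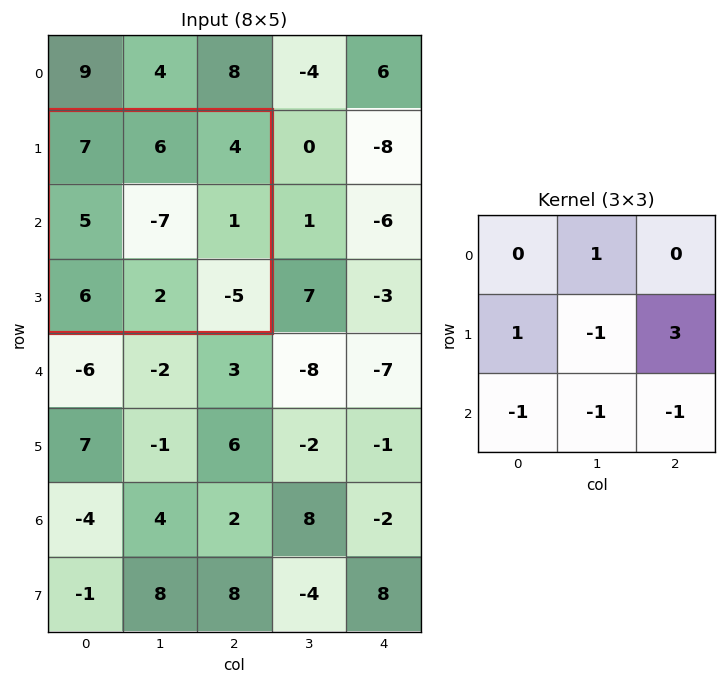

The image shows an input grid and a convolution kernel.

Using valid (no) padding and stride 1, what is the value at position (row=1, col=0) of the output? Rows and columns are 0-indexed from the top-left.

18

The receptive field on the input at this output position is [7 6 4 / 5 -7 1 / 6 2 -5]. Elementwise product with the kernel and sum: 6·1 + 5·1 + -7·-1 + 1·3 + 6·-1 + 2·-1 + -5·-1.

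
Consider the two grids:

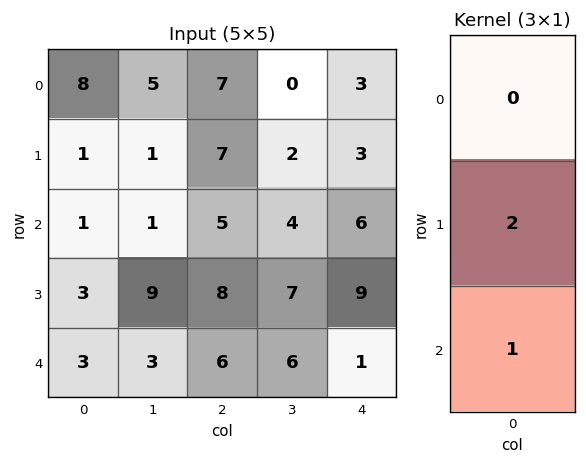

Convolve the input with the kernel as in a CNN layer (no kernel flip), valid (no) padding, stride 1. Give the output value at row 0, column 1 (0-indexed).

The receptive field on the input at this output position is [5 / 1 / 1]. Elementwise product with the kernel and sum: 1·2 + 1·1.

3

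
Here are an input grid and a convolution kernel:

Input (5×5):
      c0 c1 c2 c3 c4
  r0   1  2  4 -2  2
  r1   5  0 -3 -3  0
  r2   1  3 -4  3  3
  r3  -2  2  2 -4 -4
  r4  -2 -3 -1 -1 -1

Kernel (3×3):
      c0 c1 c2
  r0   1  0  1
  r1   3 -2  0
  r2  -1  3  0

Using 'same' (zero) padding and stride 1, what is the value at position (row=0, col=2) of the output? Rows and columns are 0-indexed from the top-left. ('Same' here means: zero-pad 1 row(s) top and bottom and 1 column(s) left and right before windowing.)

-11

The receptive field on the zero-padded input at this output position is [0 0 0 / 2 4 -2 / 0 -3 -3]. Elementwise product with the kernel and sum: 0·1 + 0·1 + 2·3 + 4·-2 + 0·-1 + -3·3.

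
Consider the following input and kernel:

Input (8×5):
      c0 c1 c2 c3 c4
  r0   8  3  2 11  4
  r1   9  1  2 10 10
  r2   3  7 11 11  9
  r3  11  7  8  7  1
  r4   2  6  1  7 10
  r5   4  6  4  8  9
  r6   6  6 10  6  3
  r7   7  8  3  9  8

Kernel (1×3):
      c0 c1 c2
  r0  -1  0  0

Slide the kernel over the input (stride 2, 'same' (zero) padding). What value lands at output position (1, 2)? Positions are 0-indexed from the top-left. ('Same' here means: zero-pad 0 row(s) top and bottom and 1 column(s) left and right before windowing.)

-11

The receptive field on the zero-padded input at this output position is [11 9 0]. Elementwise product with the kernel and sum: 11·-1.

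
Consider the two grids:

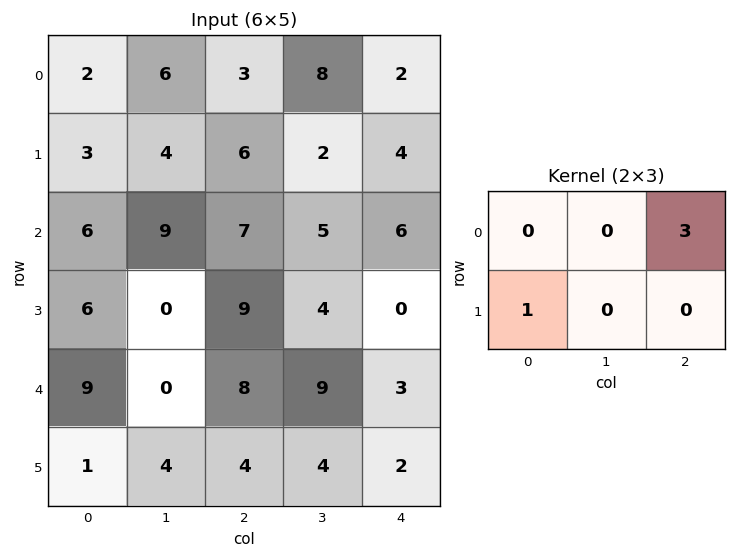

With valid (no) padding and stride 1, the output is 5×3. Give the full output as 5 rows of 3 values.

Output[0,0]: The receptive field on the input at this output position is [2 6 3 / 3 4 6]. Elementwise product with the kernel and sum: 3·3 + 3·1.
Output[0,1]: The receptive field on the input at this output position is [6 3 8 / 4 6 2]. Elementwise product with the kernel and sum: 8·3 + 4·1.

12 28 12
24 15 19
27 15 27
36 12 8
25 31 13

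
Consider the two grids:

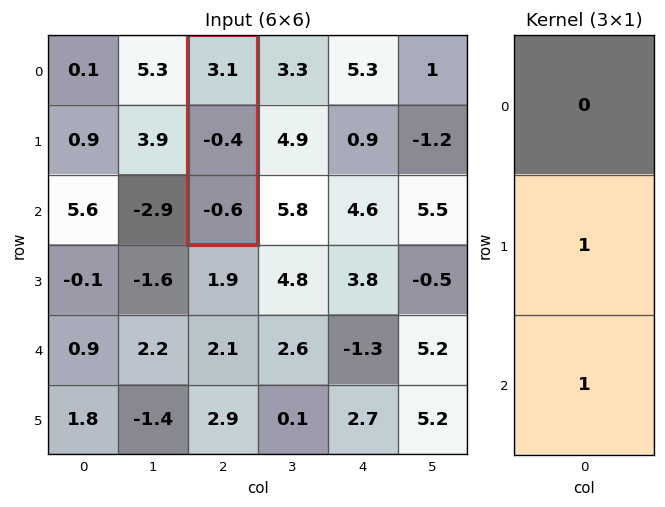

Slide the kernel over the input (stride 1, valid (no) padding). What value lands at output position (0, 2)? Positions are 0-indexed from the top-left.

The receptive field on the input at this output position is [3.1 / -0.4 / -0.6]. Elementwise product with the kernel and sum: -0.4·1 + -0.6·1.

-1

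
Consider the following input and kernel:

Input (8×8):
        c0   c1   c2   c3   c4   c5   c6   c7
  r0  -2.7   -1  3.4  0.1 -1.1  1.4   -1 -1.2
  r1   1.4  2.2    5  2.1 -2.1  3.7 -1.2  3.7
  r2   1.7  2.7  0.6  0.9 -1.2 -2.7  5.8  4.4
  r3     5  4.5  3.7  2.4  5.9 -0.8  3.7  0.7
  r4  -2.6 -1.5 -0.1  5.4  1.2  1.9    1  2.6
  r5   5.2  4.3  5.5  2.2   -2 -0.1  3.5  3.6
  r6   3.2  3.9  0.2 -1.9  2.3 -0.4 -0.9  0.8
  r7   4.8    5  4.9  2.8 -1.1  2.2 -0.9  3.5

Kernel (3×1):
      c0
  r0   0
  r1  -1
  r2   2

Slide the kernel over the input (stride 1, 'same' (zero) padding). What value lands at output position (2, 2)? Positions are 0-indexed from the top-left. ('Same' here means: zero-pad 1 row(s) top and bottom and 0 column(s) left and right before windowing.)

6.8

The receptive field on the zero-padded input at this output position is [5 / 0.6 / 3.7]. Elementwise product with the kernel and sum: 0.6·-1 + 3.7·2.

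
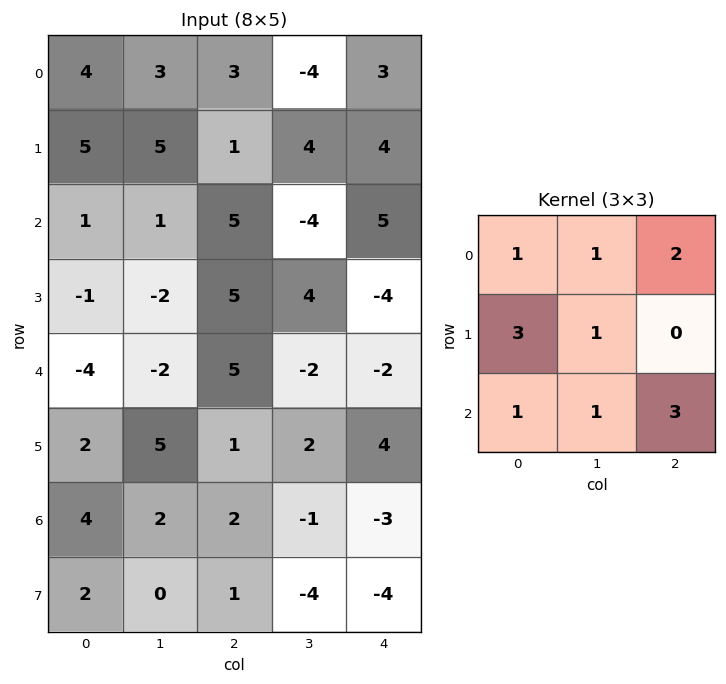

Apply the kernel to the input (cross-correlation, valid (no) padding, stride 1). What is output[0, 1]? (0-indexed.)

The receptive field on the input at this output position is [3 3 -4 / 5 1 4 / 1 5 -4]. Elementwise product with the kernel and sum: 3·1 + 3·1 + -4·2 + 5·3 + 1·1 + 1·1 + 5·1 + -4·3.

8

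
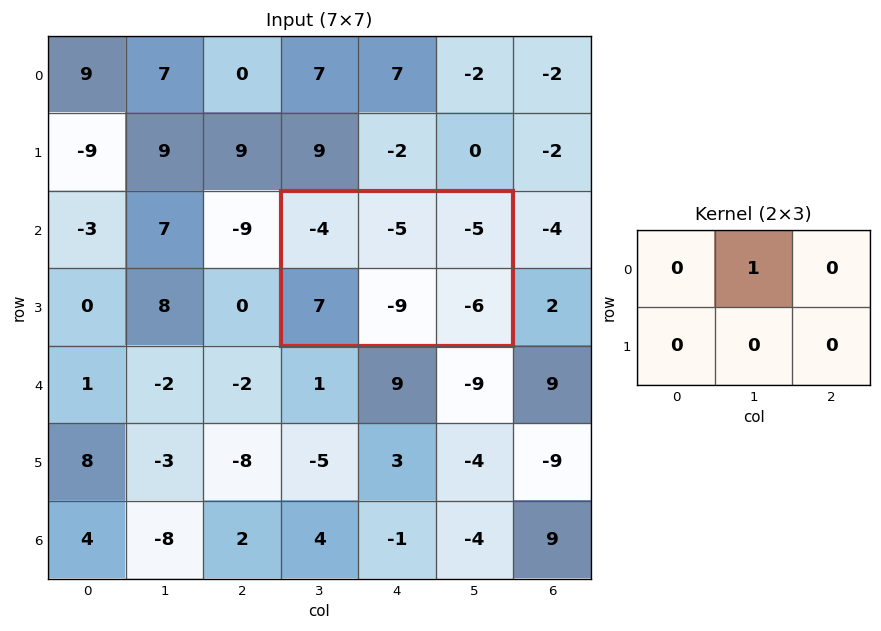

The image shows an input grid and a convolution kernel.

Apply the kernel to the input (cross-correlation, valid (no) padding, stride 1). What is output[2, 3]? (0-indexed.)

-5

The receptive field on the input at this output position is [-4 -5 -5 / 7 -9 -6]. Elementwise product with the kernel and sum: -5·1.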